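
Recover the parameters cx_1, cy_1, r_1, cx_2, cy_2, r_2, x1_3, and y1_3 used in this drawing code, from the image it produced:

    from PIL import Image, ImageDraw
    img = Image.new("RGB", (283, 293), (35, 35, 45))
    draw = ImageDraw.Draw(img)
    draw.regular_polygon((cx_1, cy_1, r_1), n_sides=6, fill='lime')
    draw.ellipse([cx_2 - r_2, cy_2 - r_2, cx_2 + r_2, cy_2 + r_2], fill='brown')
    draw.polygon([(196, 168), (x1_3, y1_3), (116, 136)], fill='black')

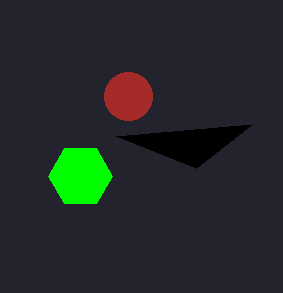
cx_1 = 80; cy_1 = 176; r_1 = 32; cx_2 = 128; cy_2 = 96; r_2 = 24; x1_3 = 252; y1_3 = 124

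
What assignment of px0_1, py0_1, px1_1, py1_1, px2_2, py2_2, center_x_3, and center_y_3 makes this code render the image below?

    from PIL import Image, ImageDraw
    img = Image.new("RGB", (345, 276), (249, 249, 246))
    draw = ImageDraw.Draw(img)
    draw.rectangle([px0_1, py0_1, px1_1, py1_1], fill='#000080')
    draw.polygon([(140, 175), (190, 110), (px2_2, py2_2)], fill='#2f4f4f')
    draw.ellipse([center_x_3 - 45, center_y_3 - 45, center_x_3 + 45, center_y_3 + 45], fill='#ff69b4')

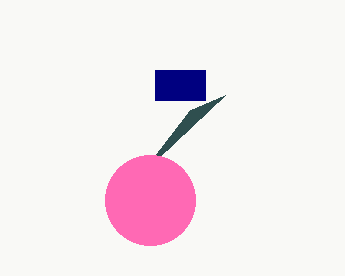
px0_1 = 155, py0_1 = 70, px1_1 = 205, py1_1 = 100, px2_2 = 225, py2_2 = 95, center_x_3 = 150, center_y_3 = 200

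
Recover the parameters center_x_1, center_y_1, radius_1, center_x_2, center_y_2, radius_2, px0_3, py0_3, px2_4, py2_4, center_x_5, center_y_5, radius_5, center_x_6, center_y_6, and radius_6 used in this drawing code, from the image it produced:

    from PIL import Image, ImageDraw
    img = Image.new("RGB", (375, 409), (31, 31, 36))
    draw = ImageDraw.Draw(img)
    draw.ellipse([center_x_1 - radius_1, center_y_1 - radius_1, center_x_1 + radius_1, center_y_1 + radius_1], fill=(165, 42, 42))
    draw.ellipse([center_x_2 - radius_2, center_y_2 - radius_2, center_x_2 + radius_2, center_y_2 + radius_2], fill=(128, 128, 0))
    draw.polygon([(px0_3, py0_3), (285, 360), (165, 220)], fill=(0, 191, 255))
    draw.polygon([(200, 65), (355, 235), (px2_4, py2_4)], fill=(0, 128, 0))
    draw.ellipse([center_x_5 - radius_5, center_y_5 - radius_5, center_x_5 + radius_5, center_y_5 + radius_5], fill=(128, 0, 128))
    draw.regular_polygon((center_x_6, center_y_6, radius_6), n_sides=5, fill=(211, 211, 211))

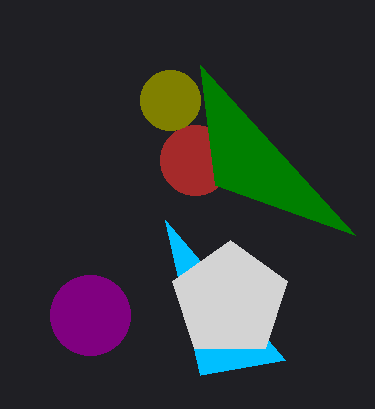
center_x_1 = 195, center_y_1 = 160, radius_1 = 35, center_x_2 = 170, center_y_2 = 100, radius_2 = 30, px0_3 = 200, py0_3 = 375, px2_4 = 215, py2_4 = 185, center_x_5 = 90, center_y_5 = 315, radius_5 = 40, center_x_6 = 230, center_y_6 = 300, radius_6 = 60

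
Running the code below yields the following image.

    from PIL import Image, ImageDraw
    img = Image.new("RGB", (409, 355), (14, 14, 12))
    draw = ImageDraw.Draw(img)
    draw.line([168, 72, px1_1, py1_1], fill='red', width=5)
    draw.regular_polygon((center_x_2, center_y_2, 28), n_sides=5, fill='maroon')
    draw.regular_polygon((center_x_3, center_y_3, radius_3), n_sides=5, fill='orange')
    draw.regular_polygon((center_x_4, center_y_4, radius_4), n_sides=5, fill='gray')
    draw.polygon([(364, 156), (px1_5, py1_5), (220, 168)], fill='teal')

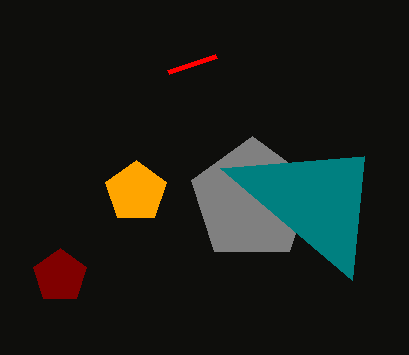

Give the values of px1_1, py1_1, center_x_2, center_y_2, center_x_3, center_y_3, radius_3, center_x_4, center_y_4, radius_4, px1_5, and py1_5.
px1_1 = 216
py1_1 = 56
center_x_2 = 60
center_y_2 = 276
center_x_3 = 136
center_y_3 = 192
radius_3 = 32
center_x_4 = 252
center_y_4 = 200
radius_4 = 64
px1_5 = 352
py1_5 = 280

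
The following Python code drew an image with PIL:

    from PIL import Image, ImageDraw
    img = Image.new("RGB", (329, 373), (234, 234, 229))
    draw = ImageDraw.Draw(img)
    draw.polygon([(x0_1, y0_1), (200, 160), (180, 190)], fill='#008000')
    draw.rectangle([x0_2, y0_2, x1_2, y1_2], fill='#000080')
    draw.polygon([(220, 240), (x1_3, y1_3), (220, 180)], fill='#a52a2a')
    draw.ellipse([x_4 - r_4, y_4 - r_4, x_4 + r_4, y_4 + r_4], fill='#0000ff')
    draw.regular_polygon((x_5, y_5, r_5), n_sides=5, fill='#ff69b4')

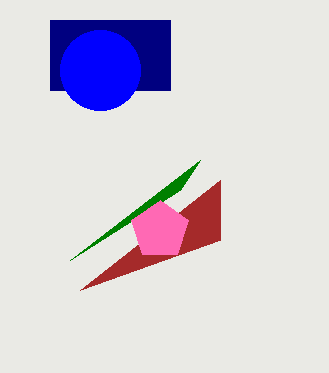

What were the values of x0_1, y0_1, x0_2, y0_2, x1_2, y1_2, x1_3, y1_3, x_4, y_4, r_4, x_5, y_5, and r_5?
x0_1 = 70, y0_1 = 260, x0_2 = 50, y0_2 = 20, x1_2 = 170, y1_2 = 90, x1_3 = 80, y1_3 = 290, x_4 = 100, y_4 = 70, r_4 = 40, x_5 = 160, y_5 = 230, r_5 = 30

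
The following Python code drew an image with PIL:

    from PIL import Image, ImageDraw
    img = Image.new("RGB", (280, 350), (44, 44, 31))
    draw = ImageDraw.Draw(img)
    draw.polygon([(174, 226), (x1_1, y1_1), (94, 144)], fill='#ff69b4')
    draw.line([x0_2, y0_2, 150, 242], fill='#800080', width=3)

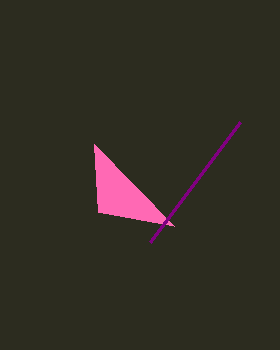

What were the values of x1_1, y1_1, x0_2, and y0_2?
x1_1 = 98
y1_1 = 212
x0_2 = 240
y0_2 = 122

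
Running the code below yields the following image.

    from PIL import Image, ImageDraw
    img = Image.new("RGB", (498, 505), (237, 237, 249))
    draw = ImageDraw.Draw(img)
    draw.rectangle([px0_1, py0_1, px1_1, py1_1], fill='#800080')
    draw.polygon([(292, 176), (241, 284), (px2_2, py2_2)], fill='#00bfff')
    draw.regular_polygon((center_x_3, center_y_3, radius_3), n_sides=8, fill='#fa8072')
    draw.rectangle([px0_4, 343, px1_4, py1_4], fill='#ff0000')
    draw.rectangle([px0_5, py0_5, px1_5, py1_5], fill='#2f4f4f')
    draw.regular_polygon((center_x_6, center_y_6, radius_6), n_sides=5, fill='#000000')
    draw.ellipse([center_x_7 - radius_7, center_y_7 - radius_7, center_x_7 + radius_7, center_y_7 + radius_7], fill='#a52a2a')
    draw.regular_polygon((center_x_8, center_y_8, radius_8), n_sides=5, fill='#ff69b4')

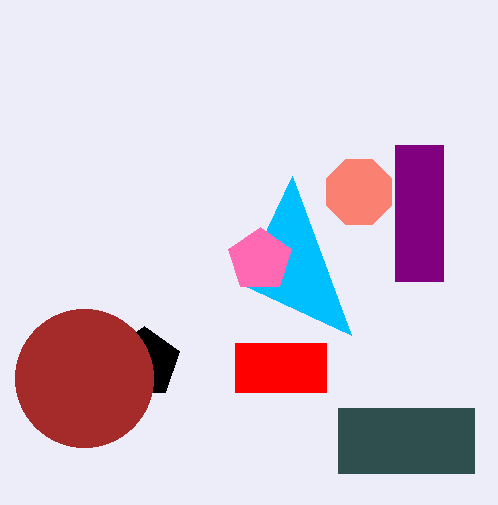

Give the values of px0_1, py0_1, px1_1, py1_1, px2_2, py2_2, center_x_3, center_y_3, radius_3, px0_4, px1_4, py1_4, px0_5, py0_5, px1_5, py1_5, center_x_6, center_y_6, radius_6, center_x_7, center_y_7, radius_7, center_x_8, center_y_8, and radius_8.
px0_1 = 395
py0_1 = 145
px1_1 = 443
py1_1 = 281
px2_2 = 351
py2_2 = 335
center_x_3 = 359
center_y_3 = 192
radius_3 = 35
px0_4 = 235
px1_4 = 326
py1_4 = 392
px0_5 = 338
py0_5 = 408
px1_5 = 474
py1_5 = 473
center_x_6 = 144
center_y_6 = 363
radius_6 = 37
center_x_7 = 84
center_y_7 = 378
radius_7 = 69
center_x_8 = 260
center_y_8 = 260
radius_8 = 33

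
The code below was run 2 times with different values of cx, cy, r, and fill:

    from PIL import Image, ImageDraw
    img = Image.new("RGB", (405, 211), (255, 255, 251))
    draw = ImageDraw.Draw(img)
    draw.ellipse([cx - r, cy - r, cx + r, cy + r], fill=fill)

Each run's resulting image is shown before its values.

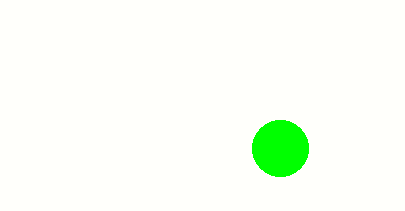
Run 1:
cx = 280; cy = 148; r = 28; fill = 'lime'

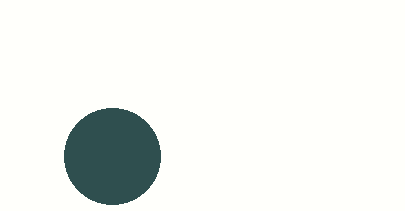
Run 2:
cx = 112, cy = 156, r = 48, fill = 'darkslategray'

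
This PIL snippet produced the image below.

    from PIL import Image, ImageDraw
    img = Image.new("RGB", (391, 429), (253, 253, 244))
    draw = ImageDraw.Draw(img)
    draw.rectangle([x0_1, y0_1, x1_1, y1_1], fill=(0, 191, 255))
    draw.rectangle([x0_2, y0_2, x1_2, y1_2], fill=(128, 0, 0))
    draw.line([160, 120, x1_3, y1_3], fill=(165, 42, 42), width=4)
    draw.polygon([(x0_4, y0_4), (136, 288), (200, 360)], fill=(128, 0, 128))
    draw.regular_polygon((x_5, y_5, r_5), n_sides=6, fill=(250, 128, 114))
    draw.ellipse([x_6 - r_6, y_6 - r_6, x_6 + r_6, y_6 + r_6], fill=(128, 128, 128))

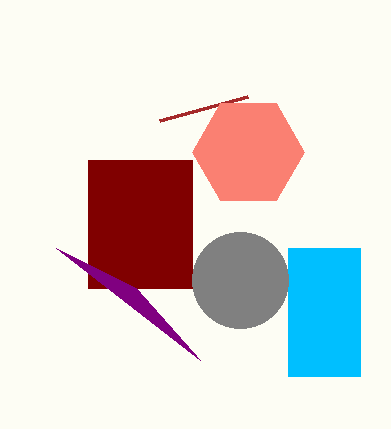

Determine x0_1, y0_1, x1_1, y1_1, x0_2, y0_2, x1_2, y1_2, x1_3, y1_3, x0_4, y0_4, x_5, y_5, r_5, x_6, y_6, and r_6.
x0_1 = 288; y0_1 = 248; x1_1 = 360; y1_1 = 376; x0_2 = 88; y0_2 = 160; x1_2 = 192; y1_2 = 288; x1_3 = 248; y1_3 = 96; x0_4 = 56; y0_4 = 248; x_5 = 248; y_5 = 152; r_5 = 56; x_6 = 240; y_6 = 280; r_6 = 48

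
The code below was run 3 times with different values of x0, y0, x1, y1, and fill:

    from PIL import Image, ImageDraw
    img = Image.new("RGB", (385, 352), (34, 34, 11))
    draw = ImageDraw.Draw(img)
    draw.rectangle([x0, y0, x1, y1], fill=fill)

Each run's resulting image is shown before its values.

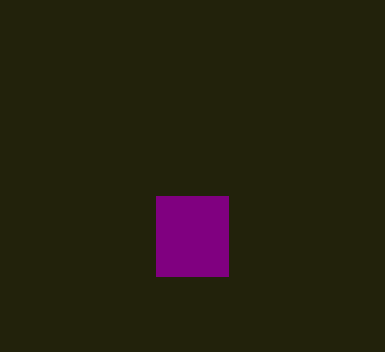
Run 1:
x0 = 156, y0 = 196, x1 = 228, y1 = 276, fill = 'purple'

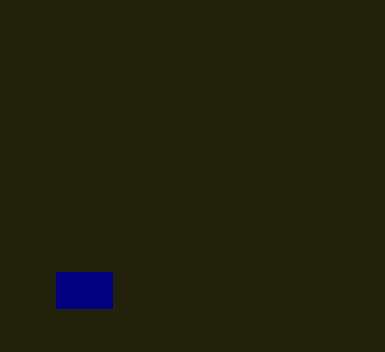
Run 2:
x0 = 56; y0 = 272; x1 = 112; y1 = 308; fill = 'navy'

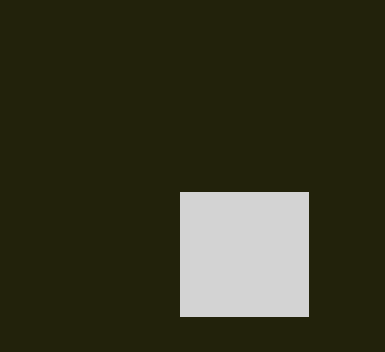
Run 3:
x0 = 180
y0 = 192
x1 = 308
y1 = 316
fill = 'lightgray'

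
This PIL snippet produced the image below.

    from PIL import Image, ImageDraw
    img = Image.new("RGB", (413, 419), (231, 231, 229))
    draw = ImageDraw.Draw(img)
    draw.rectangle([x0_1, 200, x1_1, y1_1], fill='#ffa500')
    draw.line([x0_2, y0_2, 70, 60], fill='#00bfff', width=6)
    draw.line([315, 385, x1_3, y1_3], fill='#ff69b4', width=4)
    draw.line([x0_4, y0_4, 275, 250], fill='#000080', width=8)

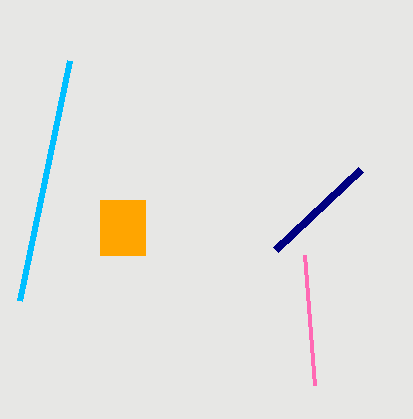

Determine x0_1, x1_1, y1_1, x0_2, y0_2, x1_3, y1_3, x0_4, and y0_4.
x0_1 = 100; x1_1 = 145; y1_1 = 255; x0_2 = 20; y0_2 = 300; x1_3 = 305; y1_3 = 255; x0_4 = 360; y0_4 = 170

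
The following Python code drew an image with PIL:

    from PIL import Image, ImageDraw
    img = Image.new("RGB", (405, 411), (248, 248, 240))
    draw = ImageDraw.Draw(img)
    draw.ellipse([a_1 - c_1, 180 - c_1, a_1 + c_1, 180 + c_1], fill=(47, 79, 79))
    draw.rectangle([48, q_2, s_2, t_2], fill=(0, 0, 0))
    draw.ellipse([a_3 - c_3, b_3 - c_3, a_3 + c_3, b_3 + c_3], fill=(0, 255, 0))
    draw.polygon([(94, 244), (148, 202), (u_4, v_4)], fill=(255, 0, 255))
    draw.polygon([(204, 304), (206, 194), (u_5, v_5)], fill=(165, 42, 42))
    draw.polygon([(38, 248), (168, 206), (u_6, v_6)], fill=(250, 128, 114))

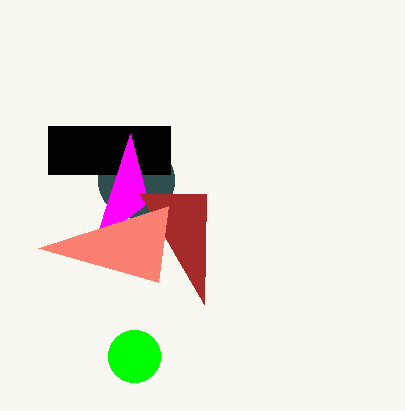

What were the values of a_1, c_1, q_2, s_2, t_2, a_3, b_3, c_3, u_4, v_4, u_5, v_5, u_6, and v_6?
a_1 = 136; c_1 = 38; q_2 = 126; s_2 = 170; t_2 = 174; a_3 = 134; b_3 = 356; c_3 = 26; u_4 = 130; v_4 = 134; u_5 = 140; v_5 = 194; u_6 = 158; v_6 = 282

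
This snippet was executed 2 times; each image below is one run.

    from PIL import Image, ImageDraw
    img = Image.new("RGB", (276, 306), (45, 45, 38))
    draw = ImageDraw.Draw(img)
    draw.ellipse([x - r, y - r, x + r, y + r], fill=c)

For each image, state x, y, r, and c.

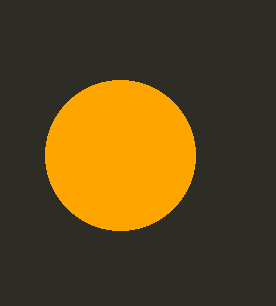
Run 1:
x = 120
y = 155
r = 75
c = 'orange'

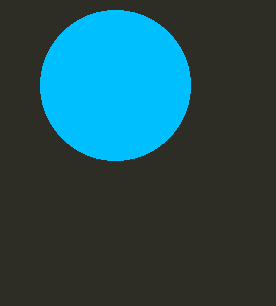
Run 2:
x = 115
y = 85
r = 75
c = 'deepskyblue'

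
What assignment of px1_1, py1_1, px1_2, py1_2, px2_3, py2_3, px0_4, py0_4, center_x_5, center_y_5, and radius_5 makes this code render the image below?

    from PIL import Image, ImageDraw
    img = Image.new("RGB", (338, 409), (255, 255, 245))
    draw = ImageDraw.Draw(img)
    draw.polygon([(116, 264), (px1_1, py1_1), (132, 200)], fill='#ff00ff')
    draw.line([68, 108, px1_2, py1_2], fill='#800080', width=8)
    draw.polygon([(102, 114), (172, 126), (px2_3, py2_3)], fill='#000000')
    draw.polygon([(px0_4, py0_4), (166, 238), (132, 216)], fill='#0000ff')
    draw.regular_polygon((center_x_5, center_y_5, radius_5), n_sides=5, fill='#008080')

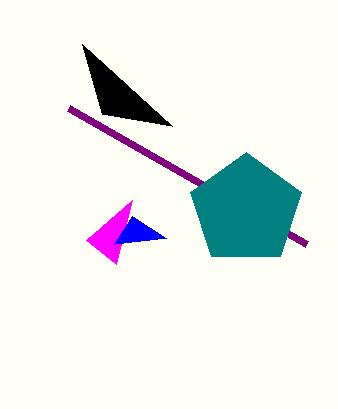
px1_1 = 86, py1_1 = 240, px1_2 = 306, py1_2 = 244, px2_3 = 82, py2_3 = 44, px0_4 = 114, py0_4 = 244, center_x_5 = 246, center_y_5 = 210, radius_5 = 58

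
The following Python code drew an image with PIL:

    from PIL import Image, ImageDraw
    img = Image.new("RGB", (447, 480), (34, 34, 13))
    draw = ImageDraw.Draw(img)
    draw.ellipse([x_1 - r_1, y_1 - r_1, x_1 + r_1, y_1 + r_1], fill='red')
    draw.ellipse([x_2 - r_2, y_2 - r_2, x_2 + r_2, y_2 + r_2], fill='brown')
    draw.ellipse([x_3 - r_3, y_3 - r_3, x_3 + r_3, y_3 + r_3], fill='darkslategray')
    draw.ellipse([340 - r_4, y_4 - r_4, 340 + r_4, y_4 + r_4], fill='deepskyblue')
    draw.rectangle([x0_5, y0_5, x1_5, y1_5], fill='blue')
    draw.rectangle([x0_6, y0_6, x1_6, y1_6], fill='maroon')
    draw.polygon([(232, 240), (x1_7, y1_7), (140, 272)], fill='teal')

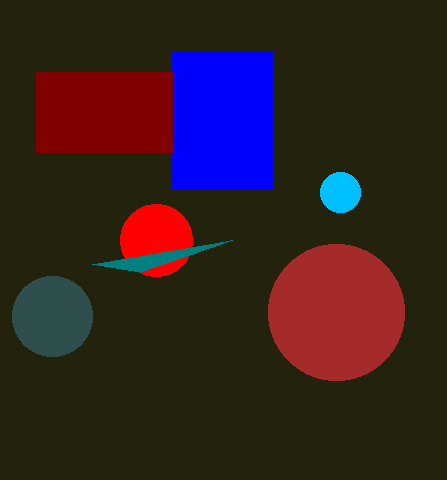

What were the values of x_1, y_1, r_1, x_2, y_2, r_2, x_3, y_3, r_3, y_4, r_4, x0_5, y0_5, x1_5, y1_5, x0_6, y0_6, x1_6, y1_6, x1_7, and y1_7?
x_1 = 156, y_1 = 240, r_1 = 36, x_2 = 336, y_2 = 312, r_2 = 68, x_3 = 52, y_3 = 316, r_3 = 40, y_4 = 192, r_4 = 20, x0_5 = 172, y0_5 = 52, x1_5 = 272, y1_5 = 188, x0_6 = 36, y0_6 = 72, x1_6 = 172, y1_6 = 152, x1_7 = 92, y1_7 = 264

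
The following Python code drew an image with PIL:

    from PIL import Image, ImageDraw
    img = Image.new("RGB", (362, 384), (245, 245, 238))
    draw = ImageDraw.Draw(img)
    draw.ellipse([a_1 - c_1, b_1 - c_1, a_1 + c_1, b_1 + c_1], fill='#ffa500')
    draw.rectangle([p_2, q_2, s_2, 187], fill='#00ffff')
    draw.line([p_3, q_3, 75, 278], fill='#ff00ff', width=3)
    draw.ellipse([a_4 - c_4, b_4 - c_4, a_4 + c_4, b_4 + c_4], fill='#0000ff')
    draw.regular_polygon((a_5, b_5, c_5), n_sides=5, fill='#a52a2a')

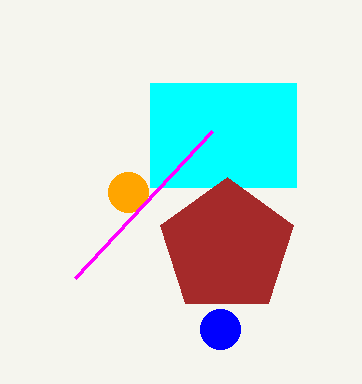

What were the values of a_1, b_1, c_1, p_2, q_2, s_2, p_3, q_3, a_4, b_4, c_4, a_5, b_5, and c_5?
a_1 = 128, b_1 = 192, c_1 = 20, p_2 = 150, q_2 = 83, s_2 = 296, p_3 = 212, q_3 = 131, a_4 = 220, b_4 = 329, c_4 = 20, a_5 = 227, b_5 = 247, c_5 = 70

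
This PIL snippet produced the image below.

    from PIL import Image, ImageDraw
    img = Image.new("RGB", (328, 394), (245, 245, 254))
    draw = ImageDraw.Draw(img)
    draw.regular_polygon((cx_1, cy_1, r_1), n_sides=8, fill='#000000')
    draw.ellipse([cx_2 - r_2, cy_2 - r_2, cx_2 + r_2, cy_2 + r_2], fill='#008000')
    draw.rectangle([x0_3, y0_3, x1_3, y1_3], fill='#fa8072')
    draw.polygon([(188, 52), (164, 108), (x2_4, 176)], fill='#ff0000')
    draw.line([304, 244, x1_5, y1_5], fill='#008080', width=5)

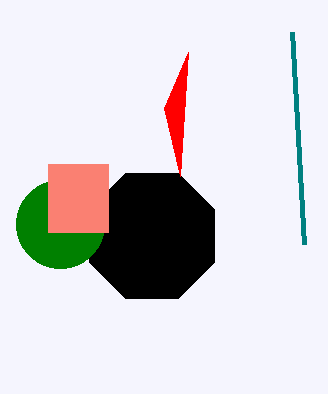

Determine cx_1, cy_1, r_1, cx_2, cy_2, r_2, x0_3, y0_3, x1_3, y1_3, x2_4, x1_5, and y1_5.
cx_1 = 152; cy_1 = 236; r_1 = 68; cx_2 = 60; cy_2 = 224; r_2 = 44; x0_3 = 48; y0_3 = 164; x1_3 = 108; y1_3 = 232; x2_4 = 180; x1_5 = 292; y1_5 = 32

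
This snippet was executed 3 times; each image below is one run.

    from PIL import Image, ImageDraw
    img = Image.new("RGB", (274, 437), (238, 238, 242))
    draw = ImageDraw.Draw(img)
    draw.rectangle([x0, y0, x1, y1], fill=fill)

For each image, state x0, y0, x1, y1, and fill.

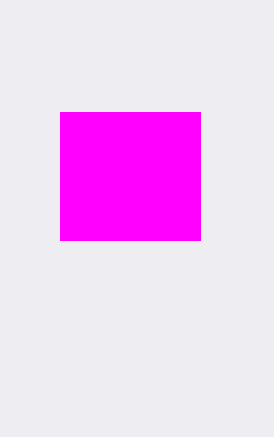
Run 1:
x0 = 60
y0 = 112
x1 = 200
y1 = 240
fill = 'magenta'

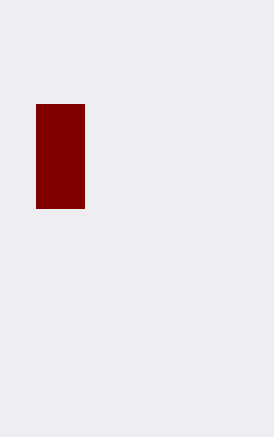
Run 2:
x0 = 36
y0 = 104
x1 = 84
y1 = 208
fill = 'maroon'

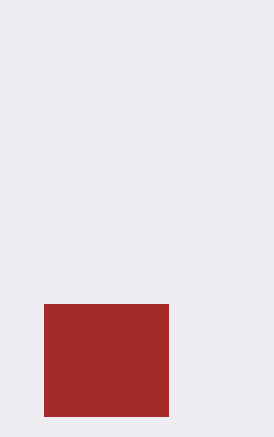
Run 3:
x0 = 44; y0 = 304; x1 = 168; y1 = 416; fill = 'brown'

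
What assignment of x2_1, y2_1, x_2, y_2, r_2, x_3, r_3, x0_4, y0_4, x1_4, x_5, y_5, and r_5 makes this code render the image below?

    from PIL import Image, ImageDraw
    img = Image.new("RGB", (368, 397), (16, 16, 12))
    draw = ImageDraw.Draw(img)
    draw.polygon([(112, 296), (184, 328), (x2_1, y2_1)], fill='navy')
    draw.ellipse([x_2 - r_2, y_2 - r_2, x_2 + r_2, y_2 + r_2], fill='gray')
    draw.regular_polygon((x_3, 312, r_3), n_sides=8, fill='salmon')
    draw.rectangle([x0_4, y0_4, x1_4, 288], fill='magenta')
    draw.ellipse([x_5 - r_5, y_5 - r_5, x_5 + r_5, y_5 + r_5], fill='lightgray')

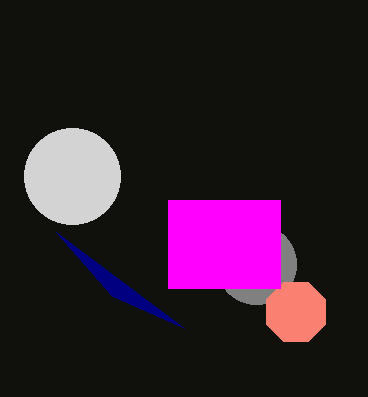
x2_1 = 56, y2_1 = 232, x_2 = 256, y_2 = 264, r_2 = 40, x_3 = 296, r_3 = 32, x0_4 = 168, y0_4 = 200, x1_4 = 280, x_5 = 72, y_5 = 176, r_5 = 48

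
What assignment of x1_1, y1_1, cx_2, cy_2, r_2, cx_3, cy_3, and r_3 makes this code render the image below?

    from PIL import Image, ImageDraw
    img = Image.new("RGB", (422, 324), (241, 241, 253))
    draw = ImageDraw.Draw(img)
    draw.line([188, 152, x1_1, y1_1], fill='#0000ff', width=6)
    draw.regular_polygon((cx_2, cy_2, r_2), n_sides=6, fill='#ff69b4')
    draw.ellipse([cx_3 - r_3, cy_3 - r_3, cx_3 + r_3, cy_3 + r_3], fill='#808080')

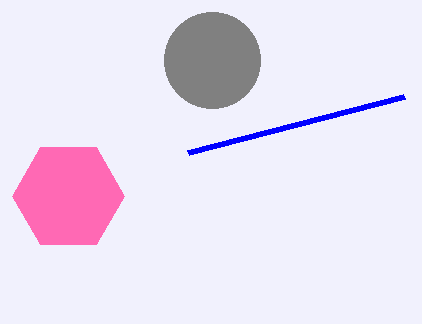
x1_1 = 404; y1_1 = 96; cx_2 = 68; cy_2 = 196; r_2 = 56; cx_3 = 212; cy_3 = 60; r_3 = 48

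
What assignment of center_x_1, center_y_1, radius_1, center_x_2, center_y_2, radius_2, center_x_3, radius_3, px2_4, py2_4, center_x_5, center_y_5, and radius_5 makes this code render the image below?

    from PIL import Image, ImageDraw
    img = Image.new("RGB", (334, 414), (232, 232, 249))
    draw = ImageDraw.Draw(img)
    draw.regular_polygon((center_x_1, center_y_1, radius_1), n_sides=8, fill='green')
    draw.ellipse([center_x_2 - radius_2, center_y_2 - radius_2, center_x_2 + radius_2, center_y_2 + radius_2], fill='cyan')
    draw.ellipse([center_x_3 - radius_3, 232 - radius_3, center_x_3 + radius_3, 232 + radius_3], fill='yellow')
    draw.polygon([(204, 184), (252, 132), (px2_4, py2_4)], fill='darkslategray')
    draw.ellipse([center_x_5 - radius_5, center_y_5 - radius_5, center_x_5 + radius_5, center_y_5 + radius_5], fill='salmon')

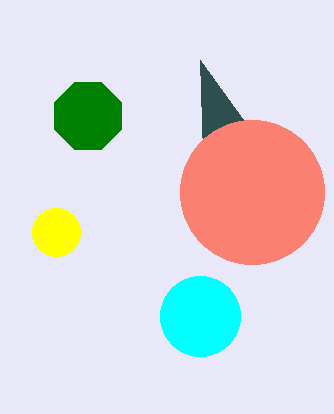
center_x_1 = 88
center_y_1 = 116
radius_1 = 36
center_x_2 = 200
center_y_2 = 316
radius_2 = 40
center_x_3 = 56
radius_3 = 24
px2_4 = 200
py2_4 = 60
center_x_5 = 252
center_y_5 = 192
radius_5 = 72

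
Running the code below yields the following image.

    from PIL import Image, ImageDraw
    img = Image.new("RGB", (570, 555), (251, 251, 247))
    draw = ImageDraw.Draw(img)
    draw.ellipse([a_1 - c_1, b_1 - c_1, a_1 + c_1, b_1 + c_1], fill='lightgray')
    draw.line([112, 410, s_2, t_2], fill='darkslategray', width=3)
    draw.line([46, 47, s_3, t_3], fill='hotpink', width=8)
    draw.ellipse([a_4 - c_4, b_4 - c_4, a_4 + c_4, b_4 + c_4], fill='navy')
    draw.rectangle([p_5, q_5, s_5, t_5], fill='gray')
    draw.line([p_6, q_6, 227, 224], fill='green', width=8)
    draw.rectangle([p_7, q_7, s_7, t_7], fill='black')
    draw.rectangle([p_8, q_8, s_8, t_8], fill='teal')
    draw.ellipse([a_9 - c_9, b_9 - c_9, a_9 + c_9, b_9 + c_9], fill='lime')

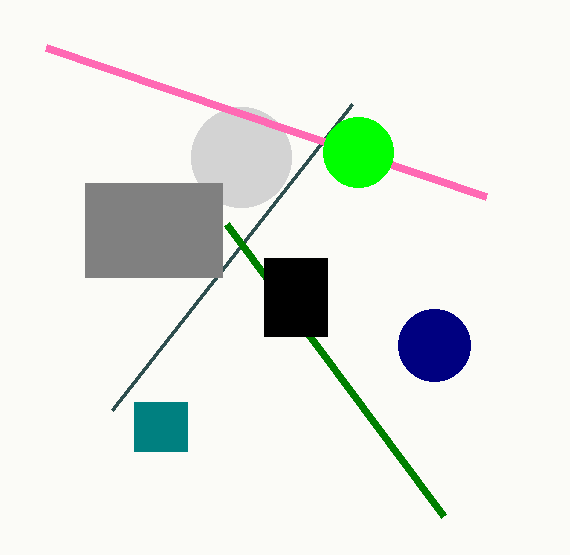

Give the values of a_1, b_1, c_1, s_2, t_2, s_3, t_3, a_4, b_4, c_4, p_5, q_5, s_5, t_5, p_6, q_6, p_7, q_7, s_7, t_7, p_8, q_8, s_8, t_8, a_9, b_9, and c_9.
a_1 = 241, b_1 = 157, c_1 = 50, s_2 = 352, t_2 = 104, s_3 = 486, t_3 = 196, a_4 = 434, b_4 = 345, c_4 = 36, p_5 = 85, q_5 = 183, s_5 = 222, t_5 = 277, p_6 = 444, q_6 = 516, p_7 = 264, q_7 = 258, s_7 = 327, t_7 = 336, p_8 = 134, q_8 = 402, s_8 = 187, t_8 = 451, a_9 = 358, b_9 = 152, c_9 = 35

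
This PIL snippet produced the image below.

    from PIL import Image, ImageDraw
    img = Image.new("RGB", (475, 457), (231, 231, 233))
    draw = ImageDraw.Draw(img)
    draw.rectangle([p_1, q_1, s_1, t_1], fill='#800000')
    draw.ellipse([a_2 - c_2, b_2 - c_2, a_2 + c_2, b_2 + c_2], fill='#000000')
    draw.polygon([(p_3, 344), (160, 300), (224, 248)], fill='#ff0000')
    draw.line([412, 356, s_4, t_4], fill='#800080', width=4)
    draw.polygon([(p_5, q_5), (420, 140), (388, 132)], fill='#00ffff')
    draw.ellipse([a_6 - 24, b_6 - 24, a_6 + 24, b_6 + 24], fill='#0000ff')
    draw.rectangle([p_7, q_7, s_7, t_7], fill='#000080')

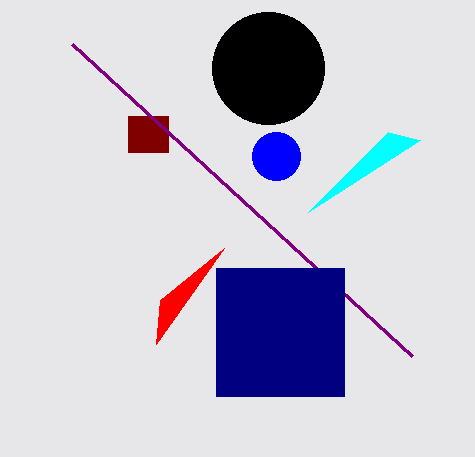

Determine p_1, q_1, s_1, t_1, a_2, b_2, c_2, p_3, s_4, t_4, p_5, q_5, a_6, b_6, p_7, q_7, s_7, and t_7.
p_1 = 128, q_1 = 116, s_1 = 168, t_1 = 152, a_2 = 268, b_2 = 68, c_2 = 56, p_3 = 156, s_4 = 72, t_4 = 44, p_5 = 308, q_5 = 212, a_6 = 276, b_6 = 156, p_7 = 216, q_7 = 268, s_7 = 344, t_7 = 396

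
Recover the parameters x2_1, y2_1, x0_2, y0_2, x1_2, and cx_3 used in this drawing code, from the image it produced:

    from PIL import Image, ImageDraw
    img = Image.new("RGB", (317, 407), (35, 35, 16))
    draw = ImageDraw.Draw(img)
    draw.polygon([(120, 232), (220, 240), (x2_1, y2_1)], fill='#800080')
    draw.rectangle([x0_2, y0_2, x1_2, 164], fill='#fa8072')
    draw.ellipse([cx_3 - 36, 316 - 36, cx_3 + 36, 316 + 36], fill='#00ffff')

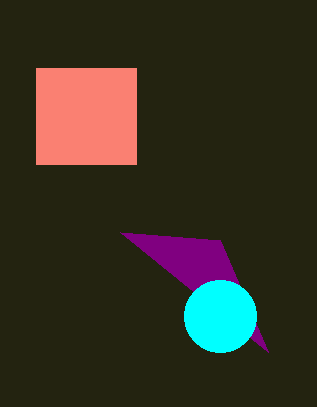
x2_1 = 268
y2_1 = 352
x0_2 = 36
y0_2 = 68
x1_2 = 136
cx_3 = 220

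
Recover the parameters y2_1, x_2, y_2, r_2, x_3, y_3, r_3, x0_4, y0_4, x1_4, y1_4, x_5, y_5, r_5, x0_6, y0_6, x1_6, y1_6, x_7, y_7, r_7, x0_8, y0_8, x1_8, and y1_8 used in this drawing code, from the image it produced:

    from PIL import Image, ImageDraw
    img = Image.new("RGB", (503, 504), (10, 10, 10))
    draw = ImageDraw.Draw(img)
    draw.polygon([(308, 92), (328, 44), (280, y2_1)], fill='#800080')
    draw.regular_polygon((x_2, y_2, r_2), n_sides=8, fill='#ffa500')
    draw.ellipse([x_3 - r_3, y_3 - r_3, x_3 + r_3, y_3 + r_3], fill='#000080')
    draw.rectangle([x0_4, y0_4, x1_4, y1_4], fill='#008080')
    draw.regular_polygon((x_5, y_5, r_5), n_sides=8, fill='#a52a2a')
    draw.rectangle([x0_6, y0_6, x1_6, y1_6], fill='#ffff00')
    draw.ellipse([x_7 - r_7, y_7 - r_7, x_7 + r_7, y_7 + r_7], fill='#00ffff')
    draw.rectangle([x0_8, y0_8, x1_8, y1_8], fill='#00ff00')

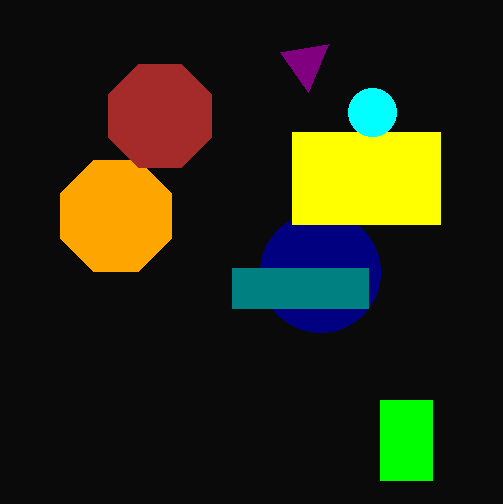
y2_1 = 52, x_2 = 116, y_2 = 216, r_2 = 60, x_3 = 320, y_3 = 272, r_3 = 60, x0_4 = 232, y0_4 = 268, x1_4 = 368, y1_4 = 308, x_5 = 160, y_5 = 116, r_5 = 56, x0_6 = 292, y0_6 = 132, x1_6 = 440, y1_6 = 224, x_7 = 372, y_7 = 112, r_7 = 24, x0_8 = 380, y0_8 = 400, x1_8 = 432, y1_8 = 480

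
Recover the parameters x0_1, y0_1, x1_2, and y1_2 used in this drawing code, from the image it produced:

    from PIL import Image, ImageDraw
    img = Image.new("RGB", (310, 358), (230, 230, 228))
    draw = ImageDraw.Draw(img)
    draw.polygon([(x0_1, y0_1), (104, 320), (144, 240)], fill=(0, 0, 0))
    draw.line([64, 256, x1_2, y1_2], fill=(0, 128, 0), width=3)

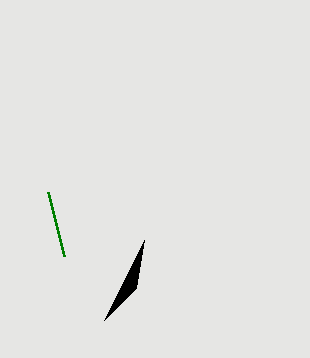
x0_1 = 136; y0_1 = 288; x1_2 = 48; y1_2 = 192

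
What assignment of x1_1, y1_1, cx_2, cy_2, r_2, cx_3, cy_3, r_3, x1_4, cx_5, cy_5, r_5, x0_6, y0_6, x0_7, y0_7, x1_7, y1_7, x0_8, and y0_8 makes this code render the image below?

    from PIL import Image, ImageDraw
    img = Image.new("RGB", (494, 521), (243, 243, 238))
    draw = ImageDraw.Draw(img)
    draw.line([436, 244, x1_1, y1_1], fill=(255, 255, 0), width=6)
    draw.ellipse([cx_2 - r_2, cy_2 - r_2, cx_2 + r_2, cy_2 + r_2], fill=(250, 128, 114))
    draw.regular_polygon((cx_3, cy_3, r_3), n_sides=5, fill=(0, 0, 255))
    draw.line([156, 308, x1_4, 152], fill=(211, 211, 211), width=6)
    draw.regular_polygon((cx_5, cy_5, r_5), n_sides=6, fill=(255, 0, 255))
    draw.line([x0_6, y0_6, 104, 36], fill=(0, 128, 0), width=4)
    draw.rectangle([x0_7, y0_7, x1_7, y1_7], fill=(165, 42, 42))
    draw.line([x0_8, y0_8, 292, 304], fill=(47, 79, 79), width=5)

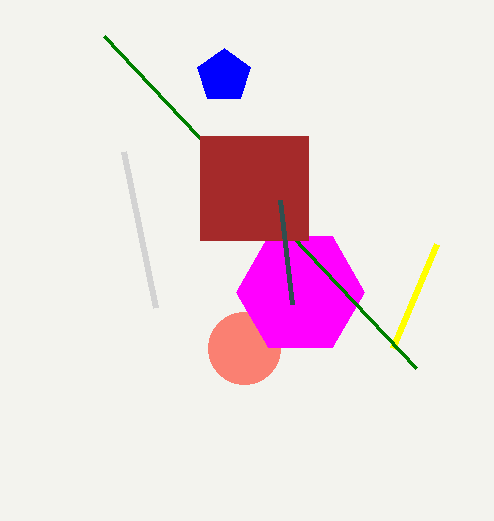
x1_1 = 392
y1_1 = 348
cx_2 = 244
cy_2 = 348
r_2 = 36
cx_3 = 224
cy_3 = 76
r_3 = 28
x1_4 = 124
cx_5 = 300
cy_5 = 292
r_5 = 64
x0_6 = 416
y0_6 = 368
x0_7 = 200
y0_7 = 136
x1_7 = 308
y1_7 = 240
x0_8 = 280
y0_8 = 200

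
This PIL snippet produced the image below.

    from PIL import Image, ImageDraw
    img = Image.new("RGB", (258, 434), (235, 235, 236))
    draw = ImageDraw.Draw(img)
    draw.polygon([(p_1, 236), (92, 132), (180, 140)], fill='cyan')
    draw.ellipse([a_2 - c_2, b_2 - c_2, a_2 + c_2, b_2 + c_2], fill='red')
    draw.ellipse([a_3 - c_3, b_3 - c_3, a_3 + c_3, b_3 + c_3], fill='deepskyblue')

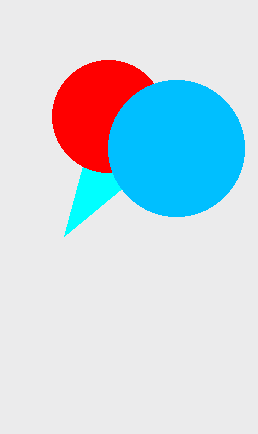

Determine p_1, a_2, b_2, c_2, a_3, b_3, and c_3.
p_1 = 64; a_2 = 108; b_2 = 116; c_2 = 56; a_3 = 176; b_3 = 148; c_3 = 68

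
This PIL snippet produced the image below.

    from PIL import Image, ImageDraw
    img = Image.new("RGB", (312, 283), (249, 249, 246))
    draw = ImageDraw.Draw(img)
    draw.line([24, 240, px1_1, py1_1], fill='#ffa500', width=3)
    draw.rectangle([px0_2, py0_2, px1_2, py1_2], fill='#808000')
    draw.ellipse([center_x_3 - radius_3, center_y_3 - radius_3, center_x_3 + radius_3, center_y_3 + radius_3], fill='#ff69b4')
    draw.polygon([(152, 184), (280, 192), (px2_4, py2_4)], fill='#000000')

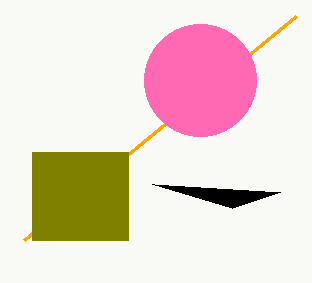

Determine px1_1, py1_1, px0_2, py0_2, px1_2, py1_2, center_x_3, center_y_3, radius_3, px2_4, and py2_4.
px1_1 = 296, py1_1 = 16, px0_2 = 32, py0_2 = 152, px1_2 = 128, py1_2 = 240, center_x_3 = 200, center_y_3 = 80, radius_3 = 56, px2_4 = 232, py2_4 = 208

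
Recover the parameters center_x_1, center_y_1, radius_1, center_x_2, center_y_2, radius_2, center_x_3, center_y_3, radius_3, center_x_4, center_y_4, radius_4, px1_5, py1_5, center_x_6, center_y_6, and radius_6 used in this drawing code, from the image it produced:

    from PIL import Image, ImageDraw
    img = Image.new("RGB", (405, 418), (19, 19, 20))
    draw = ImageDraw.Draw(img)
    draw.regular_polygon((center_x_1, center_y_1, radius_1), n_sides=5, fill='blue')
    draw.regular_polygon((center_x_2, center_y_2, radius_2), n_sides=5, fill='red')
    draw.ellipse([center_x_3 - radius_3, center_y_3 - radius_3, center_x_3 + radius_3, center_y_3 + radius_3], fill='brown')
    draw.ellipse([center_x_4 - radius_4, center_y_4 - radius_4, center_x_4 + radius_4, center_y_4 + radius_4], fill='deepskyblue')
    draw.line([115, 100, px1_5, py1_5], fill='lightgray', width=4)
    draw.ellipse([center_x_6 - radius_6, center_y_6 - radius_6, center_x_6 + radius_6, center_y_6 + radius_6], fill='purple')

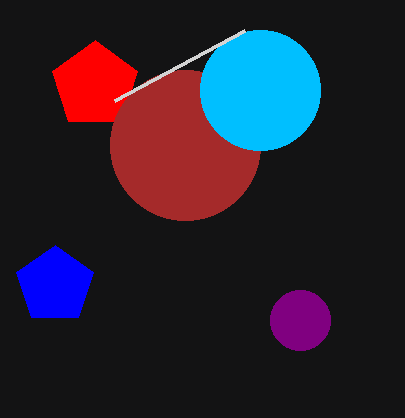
center_x_1 = 55, center_y_1 = 285, radius_1 = 40, center_x_2 = 95, center_y_2 = 85, radius_2 = 45, center_x_3 = 185, center_y_3 = 145, radius_3 = 75, center_x_4 = 260, center_y_4 = 90, radius_4 = 60, px1_5 = 245, py1_5 = 30, center_x_6 = 300, center_y_6 = 320, radius_6 = 30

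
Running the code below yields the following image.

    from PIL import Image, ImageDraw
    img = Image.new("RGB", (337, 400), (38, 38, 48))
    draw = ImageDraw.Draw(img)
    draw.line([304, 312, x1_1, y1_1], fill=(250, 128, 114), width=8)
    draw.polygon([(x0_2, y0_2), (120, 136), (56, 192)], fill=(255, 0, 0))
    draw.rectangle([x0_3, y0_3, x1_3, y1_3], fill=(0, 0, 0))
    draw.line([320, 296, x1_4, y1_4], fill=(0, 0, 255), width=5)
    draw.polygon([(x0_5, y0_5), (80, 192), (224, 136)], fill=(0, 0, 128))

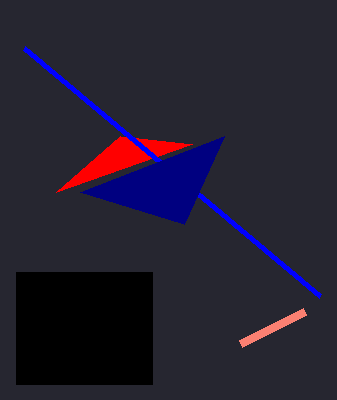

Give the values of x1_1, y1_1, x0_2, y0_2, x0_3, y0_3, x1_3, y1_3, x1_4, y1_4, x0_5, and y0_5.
x1_1 = 240; y1_1 = 344; x0_2 = 192; y0_2 = 144; x0_3 = 16; y0_3 = 272; x1_3 = 152; y1_3 = 384; x1_4 = 24; y1_4 = 48; x0_5 = 184; y0_5 = 224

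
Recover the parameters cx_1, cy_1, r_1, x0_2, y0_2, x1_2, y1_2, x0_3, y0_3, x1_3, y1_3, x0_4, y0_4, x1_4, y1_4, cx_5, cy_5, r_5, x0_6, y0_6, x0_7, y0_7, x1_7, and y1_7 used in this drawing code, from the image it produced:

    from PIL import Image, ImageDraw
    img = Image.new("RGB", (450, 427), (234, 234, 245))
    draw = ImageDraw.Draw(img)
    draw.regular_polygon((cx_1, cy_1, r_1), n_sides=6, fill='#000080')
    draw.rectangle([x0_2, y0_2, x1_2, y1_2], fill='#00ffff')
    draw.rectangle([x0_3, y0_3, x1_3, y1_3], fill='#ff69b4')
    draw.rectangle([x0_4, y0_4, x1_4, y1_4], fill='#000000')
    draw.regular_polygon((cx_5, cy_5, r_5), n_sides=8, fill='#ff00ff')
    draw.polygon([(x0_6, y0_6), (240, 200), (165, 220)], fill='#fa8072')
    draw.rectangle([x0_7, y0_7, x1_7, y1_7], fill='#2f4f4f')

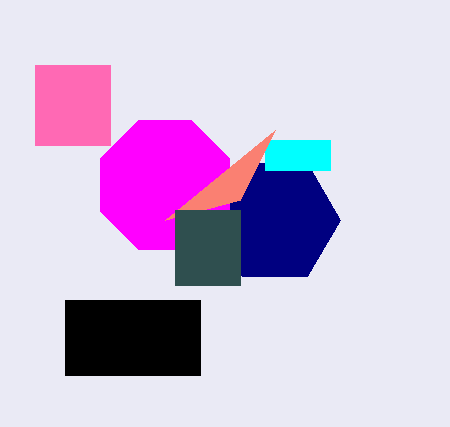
cx_1 = 275; cy_1 = 220; r_1 = 65; x0_2 = 265; y0_2 = 140; x1_2 = 330; y1_2 = 170; x0_3 = 35; y0_3 = 65; x1_3 = 110; y1_3 = 145; x0_4 = 65; y0_4 = 300; x1_4 = 200; y1_4 = 375; cx_5 = 165; cy_5 = 185; r_5 = 70; x0_6 = 275; y0_6 = 130; x0_7 = 175; y0_7 = 210; x1_7 = 240; y1_7 = 285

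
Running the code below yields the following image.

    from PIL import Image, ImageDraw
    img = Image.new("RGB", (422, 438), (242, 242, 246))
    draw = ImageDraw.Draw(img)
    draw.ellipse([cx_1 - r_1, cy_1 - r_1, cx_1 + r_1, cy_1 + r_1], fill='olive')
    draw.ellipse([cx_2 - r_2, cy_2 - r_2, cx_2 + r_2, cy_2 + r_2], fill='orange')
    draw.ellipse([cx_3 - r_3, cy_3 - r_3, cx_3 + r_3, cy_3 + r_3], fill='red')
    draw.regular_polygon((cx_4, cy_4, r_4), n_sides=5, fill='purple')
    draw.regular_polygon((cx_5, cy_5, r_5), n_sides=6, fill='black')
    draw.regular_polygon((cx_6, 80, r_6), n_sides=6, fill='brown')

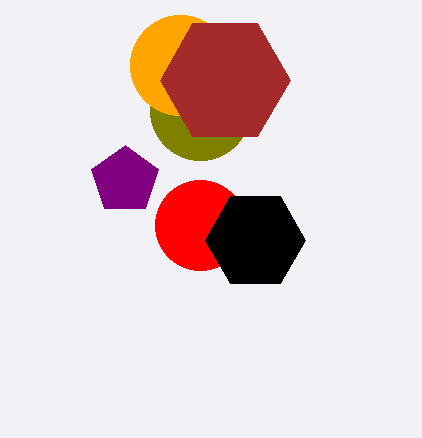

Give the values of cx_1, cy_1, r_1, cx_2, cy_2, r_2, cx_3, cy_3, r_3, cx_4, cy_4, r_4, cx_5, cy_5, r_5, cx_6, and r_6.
cx_1 = 200; cy_1 = 110; r_1 = 50; cx_2 = 180; cy_2 = 65; r_2 = 50; cx_3 = 200; cy_3 = 225; r_3 = 45; cx_4 = 125; cy_4 = 180; r_4 = 35; cx_5 = 255; cy_5 = 240; r_5 = 50; cx_6 = 225; r_6 = 65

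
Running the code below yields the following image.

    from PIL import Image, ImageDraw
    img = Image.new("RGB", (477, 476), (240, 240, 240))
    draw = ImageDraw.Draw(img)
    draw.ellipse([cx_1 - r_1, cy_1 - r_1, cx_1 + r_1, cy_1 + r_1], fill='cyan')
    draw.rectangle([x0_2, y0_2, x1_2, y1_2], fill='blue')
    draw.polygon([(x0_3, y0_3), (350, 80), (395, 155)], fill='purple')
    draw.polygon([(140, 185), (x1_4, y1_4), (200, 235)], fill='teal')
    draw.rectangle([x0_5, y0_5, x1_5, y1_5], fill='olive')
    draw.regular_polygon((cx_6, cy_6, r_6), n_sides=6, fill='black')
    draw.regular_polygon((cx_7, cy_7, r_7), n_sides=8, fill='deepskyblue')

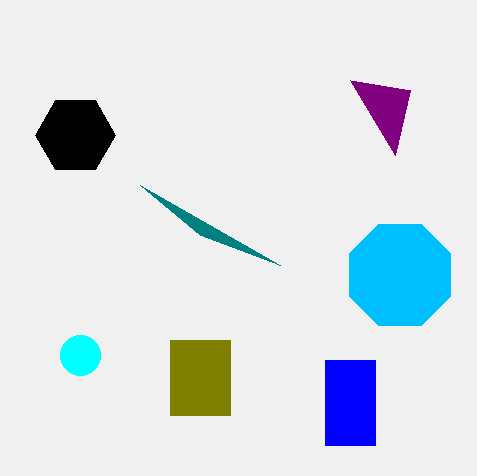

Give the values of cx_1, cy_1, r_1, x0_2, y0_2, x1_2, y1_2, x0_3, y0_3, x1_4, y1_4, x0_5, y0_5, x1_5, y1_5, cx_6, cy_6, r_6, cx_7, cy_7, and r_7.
cx_1 = 80; cy_1 = 355; r_1 = 20; x0_2 = 325; y0_2 = 360; x1_2 = 375; y1_2 = 445; x0_3 = 410; y0_3 = 90; x1_4 = 280; y1_4 = 265; x0_5 = 170; y0_5 = 340; x1_5 = 230; y1_5 = 415; cx_6 = 75; cy_6 = 135; r_6 = 40; cx_7 = 400; cy_7 = 275; r_7 = 55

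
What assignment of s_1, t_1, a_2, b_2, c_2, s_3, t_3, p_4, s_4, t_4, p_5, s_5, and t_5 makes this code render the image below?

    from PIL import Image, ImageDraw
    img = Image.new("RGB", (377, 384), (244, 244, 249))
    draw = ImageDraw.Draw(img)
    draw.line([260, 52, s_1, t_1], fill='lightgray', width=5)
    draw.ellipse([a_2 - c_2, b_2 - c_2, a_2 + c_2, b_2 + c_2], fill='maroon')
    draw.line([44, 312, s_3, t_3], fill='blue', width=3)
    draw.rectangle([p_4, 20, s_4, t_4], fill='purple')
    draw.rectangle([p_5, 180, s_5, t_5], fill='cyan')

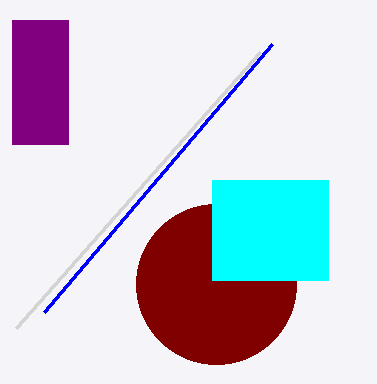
s_1 = 16, t_1 = 328, a_2 = 216, b_2 = 284, c_2 = 80, s_3 = 272, t_3 = 44, p_4 = 12, s_4 = 68, t_4 = 144, p_5 = 212, s_5 = 328, t_5 = 280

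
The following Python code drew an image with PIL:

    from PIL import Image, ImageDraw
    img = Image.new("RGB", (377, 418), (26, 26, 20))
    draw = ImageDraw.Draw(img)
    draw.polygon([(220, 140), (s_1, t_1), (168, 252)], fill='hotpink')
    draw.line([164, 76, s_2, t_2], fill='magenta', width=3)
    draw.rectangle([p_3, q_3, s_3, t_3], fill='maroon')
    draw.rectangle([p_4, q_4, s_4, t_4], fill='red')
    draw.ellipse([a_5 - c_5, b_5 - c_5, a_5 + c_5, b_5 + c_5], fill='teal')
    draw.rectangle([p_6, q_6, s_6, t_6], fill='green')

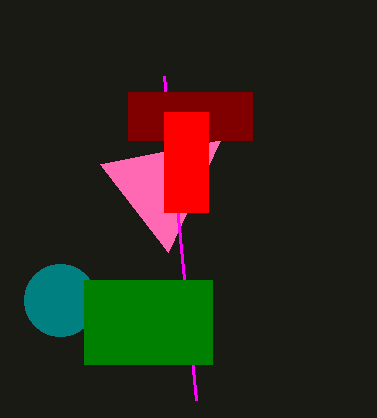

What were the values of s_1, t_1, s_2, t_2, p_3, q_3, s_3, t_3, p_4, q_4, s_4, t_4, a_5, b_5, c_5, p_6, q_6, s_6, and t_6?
s_1 = 100; t_1 = 164; s_2 = 196; t_2 = 400; p_3 = 128; q_3 = 92; s_3 = 252; t_3 = 140; p_4 = 164; q_4 = 112; s_4 = 208; t_4 = 212; a_5 = 60; b_5 = 300; c_5 = 36; p_6 = 84; q_6 = 280; s_6 = 212; t_6 = 364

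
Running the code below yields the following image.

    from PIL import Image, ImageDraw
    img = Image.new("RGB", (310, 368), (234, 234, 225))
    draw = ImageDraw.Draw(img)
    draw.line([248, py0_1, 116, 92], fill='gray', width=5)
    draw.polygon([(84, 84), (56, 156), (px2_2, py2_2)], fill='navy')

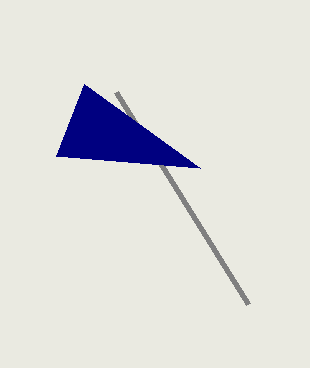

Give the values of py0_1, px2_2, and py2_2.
py0_1 = 304, px2_2 = 200, py2_2 = 168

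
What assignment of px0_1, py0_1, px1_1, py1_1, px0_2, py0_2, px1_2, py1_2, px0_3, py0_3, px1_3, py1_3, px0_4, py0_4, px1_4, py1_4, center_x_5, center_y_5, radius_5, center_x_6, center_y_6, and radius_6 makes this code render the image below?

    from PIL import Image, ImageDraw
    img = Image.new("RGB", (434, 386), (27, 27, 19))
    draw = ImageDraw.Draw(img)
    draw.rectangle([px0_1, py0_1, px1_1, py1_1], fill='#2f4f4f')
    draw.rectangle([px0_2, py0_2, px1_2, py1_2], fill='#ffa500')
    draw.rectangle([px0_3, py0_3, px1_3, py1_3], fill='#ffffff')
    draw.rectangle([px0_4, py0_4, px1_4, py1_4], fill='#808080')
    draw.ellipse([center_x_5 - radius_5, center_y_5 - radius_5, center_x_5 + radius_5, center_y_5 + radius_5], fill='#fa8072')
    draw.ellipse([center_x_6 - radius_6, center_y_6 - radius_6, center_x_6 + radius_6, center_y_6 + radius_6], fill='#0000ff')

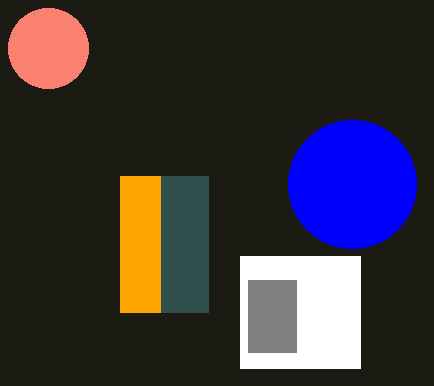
px0_1 = 120; py0_1 = 176; px1_1 = 208; py1_1 = 312; px0_2 = 120; py0_2 = 176; px1_2 = 160; py1_2 = 312; px0_3 = 240; py0_3 = 256; px1_3 = 360; py1_3 = 368; px0_4 = 248; py0_4 = 280; px1_4 = 296; py1_4 = 352; center_x_5 = 48; center_y_5 = 48; radius_5 = 40; center_x_6 = 352; center_y_6 = 184; radius_6 = 64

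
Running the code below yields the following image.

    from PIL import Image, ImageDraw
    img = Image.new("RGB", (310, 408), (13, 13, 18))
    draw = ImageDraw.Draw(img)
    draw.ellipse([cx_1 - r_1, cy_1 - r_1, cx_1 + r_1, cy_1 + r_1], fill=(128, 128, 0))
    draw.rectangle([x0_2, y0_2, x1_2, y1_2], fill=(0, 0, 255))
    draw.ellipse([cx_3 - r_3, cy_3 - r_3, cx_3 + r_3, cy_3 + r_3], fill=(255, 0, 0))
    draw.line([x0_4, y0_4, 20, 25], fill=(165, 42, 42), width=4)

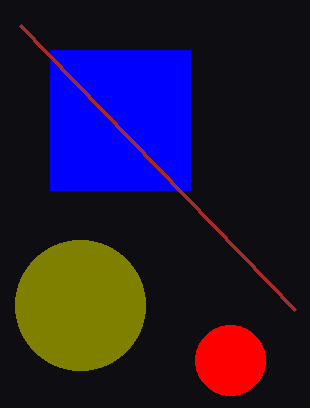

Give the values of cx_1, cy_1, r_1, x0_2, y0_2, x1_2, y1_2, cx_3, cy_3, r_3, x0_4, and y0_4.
cx_1 = 80; cy_1 = 305; r_1 = 65; x0_2 = 50; y0_2 = 50; x1_2 = 190; y1_2 = 190; cx_3 = 230; cy_3 = 360; r_3 = 35; x0_4 = 295; y0_4 = 310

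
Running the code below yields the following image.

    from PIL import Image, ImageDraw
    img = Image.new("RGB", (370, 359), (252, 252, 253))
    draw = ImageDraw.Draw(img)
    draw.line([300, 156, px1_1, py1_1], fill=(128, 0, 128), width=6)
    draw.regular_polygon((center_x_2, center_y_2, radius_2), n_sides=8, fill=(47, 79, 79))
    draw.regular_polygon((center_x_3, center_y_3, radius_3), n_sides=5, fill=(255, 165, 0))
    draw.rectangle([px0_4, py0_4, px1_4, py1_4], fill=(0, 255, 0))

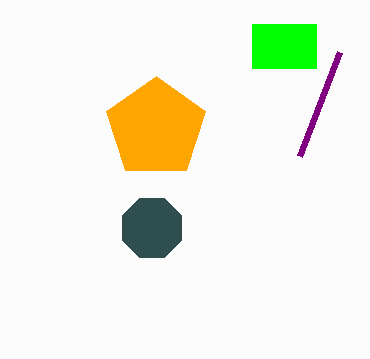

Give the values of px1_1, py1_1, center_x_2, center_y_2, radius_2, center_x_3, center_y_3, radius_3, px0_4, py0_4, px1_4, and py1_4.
px1_1 = 340; py1_1 = 52; center_x_2 = 152; center_y_2 = 228; radius_2 = 32; center_x_3 = 156; center_y_3 = 128; radius_3 = 52; px0_4 = 252; py0_4 = 24; px1_4 = 316; py1_4 = 68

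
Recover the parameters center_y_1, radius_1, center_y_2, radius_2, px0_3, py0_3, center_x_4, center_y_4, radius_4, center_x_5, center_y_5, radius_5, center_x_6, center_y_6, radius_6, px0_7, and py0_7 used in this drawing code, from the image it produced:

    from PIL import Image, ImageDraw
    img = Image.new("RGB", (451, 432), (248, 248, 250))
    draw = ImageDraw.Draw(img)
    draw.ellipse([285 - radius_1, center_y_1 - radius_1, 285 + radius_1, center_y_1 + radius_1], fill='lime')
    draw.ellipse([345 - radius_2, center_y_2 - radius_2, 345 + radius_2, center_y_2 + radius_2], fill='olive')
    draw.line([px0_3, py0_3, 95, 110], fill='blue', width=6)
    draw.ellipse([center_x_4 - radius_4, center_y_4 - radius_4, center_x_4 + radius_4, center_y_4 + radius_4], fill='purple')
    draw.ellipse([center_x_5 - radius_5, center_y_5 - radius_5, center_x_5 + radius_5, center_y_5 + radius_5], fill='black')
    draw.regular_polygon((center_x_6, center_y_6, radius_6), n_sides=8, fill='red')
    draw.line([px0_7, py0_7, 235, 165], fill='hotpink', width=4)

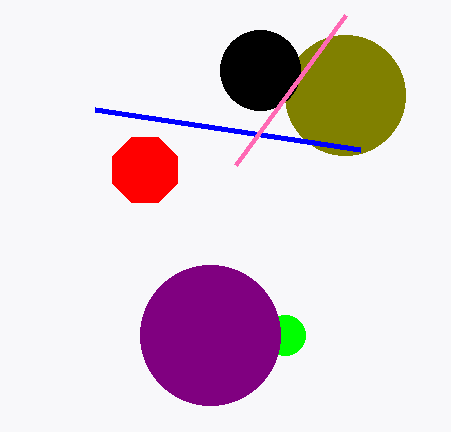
center_y_1 = 335
radius_1 = 20
center_y_2 = 95
radius_2 = 60
px0_3 = 360
py0_3 = 150
center_x_4 = 210
center_y_4 = 335
radius_4 = 70
center_x_5 = 260
center_y_5 = 70
radius_5 = 40
center_x_6 = 145
center_y_6 = 170
radius_6 = 35
px0_7 = 345
py0_7 = 15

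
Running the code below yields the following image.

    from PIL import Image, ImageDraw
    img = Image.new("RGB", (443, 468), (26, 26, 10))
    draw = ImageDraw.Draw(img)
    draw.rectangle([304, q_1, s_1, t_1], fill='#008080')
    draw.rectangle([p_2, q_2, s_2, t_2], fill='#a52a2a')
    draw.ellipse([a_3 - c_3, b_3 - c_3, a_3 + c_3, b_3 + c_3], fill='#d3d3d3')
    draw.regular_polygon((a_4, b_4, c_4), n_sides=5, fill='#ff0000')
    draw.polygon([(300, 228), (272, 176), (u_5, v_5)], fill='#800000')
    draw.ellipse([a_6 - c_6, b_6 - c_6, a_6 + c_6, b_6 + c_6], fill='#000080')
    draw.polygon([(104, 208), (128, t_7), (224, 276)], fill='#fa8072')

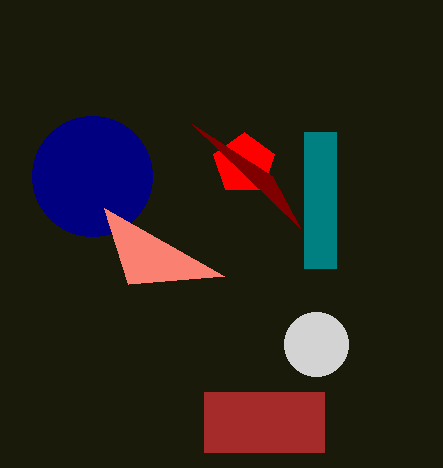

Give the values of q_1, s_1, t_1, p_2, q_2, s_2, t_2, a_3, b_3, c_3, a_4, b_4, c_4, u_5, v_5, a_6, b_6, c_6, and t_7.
q_1 = 132
s_1 = 336
t_1 = 268
p_2 = 204
q_2 = 392
s_2 = 324
t_2 = 452
a_3 = 316
b_3 = 344
c_3 = 32
a_4 = 244
b_4 = 164
c_4 = 32
u_5 = 192
v_5 = 124
a_6 = 92
b_6 = 176
c_6 = 60
t_7 = 284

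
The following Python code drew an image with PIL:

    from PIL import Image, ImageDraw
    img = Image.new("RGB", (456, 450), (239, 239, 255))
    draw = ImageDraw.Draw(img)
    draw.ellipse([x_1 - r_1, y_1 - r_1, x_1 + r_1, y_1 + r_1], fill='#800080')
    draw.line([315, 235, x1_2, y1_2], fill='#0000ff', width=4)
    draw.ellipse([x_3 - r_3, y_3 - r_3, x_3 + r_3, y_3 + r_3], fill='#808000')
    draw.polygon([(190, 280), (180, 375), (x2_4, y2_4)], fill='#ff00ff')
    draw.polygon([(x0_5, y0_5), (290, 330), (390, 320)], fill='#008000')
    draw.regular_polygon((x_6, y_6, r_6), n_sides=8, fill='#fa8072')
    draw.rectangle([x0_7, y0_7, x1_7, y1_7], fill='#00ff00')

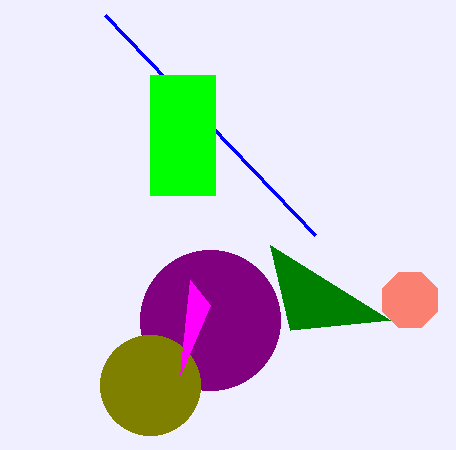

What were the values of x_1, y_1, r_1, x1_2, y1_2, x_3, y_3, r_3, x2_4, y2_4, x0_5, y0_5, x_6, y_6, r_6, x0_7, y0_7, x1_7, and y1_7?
x_1 = 210; y_1 = 320; r_1 = 70; x1_2 = 105; y1_2 = 15; x_3 = 150; y_3 = 385; r_3 = 50; x2_4 = 210; y2_4 = 305; x0_5 = 270; y0_5 = 245; x_6 = 410; y_6 = 300; r_6 = 30; x0_7 = 150; y0_7 = 75; x1_7 = 215; y1_7 = 195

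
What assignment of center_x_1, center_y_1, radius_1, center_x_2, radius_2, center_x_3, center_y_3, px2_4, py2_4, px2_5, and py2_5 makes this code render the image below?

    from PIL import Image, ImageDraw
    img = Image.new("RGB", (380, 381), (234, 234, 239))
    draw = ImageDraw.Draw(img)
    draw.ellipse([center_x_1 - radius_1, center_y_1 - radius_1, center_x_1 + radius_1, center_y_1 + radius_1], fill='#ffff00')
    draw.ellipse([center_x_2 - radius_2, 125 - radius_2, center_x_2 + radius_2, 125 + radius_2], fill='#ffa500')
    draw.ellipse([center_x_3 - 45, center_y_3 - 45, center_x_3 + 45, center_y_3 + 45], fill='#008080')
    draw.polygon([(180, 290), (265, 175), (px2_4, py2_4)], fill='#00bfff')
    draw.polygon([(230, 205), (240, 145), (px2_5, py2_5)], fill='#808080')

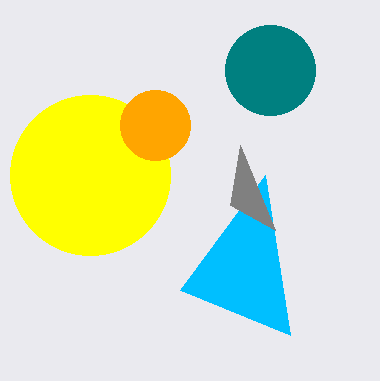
center_x_1 = 90
center_y_1 = 175
radius_1 = 80
center_x_2 = 155
radius_2 = 35
center_x_3 = 270
center_y_3 = 70
px2_4 = 290
py2_4 = 335
px2_5 = 275
py2_5 = 230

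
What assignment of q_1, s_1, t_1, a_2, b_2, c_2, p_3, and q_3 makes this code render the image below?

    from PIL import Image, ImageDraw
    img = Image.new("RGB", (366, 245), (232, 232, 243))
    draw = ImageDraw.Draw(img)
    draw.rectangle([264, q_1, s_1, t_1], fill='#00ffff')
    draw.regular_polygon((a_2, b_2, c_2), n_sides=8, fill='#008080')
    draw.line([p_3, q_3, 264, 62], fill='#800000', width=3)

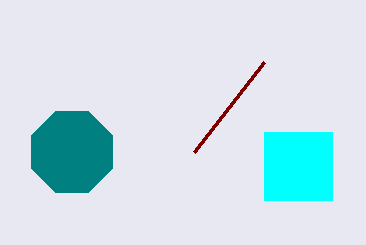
q_1 = 132
s_1 = 332
t_1 = 200
a_2 = 72
b_2 = 152
c_2 = 44
p_3 = 194
q_3 = 152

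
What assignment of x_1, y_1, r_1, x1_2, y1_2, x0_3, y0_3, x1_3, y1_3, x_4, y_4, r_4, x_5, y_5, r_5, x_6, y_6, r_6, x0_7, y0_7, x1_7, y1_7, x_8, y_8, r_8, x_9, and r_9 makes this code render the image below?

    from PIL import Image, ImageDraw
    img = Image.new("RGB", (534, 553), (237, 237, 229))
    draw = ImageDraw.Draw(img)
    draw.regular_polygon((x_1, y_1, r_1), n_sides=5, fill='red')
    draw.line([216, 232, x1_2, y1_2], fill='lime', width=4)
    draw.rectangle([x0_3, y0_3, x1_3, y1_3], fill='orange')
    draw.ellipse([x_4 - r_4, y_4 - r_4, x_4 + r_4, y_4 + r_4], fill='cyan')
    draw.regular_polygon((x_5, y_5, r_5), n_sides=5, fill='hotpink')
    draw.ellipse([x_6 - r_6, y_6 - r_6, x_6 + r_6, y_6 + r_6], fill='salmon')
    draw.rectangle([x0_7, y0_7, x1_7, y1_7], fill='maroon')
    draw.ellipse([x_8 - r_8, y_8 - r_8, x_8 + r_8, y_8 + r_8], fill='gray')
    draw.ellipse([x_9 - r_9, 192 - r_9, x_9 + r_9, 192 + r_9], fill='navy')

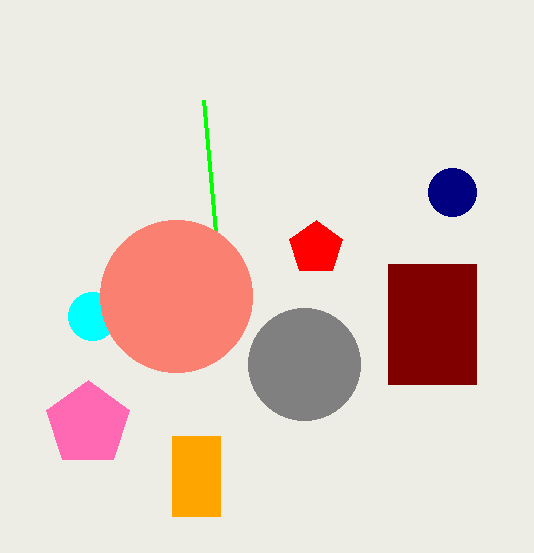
x_1 = 316
y_1 = 248
r_1 = 28
x1_2 = 204
y1_2 = 100
x0_3 = 172
y0_3 = 436
x1_3 = 220
y1_3 = 516
x_4 = 92
y_4 = 316
r_4 = 24
x_5 = 88
y_5 = 424
r_5 = 44
x_6 = 176
y_6 = 296
r_6 = 76
x0_7 = 388
y0_7 = 264
x1_7 = 476
y1_7 = 384
x_8 = 304
y_8 = 364
r_8 = 56
x_9 = 452
r_9 = 24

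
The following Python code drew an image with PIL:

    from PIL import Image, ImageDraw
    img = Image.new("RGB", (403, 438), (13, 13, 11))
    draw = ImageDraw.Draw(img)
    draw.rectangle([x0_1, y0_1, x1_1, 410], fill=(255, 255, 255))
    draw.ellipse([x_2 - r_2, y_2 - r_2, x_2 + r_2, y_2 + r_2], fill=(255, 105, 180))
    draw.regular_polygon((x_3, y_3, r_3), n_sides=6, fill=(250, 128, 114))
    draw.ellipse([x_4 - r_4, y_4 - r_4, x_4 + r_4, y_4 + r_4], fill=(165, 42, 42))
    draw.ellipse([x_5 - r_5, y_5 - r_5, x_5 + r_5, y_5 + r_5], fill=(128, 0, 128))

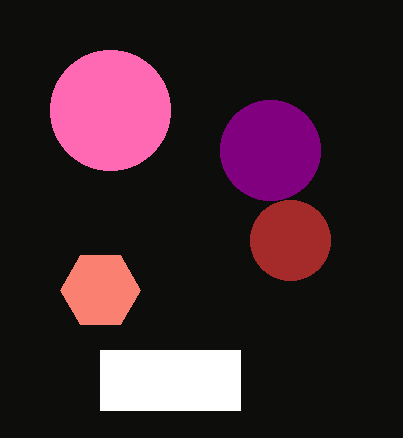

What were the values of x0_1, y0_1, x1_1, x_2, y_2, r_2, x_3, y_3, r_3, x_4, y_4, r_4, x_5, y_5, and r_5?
x0_1 = 100
y0_1 = 350
x1_1 = 240
x_2 = 110
y_2 = 110
r_2 = 60
x_3 = 100
y_3 = 290
r_3 = 40
x_4 = 290
y_4 = 240
r_4 = 40
x_5 = 270
y_5 = 150
r_5 = 50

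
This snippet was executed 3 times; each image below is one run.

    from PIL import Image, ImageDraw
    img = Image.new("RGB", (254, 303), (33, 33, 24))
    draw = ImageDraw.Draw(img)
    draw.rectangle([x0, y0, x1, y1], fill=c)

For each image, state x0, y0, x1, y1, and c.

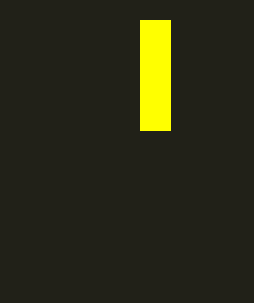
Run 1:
x0 = 140; y0 = 20; x1 = 170; y1 = 130; c = 'yellow'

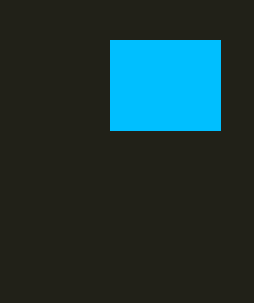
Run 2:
x0 = 110; y0 = 40; x1 = 220; y1 = 130; c = 'deepskyblue'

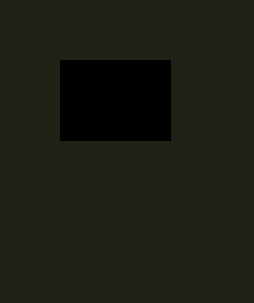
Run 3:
x0 = 60; y0 = 60; x1 = 170; y1 = 140; c = 'black'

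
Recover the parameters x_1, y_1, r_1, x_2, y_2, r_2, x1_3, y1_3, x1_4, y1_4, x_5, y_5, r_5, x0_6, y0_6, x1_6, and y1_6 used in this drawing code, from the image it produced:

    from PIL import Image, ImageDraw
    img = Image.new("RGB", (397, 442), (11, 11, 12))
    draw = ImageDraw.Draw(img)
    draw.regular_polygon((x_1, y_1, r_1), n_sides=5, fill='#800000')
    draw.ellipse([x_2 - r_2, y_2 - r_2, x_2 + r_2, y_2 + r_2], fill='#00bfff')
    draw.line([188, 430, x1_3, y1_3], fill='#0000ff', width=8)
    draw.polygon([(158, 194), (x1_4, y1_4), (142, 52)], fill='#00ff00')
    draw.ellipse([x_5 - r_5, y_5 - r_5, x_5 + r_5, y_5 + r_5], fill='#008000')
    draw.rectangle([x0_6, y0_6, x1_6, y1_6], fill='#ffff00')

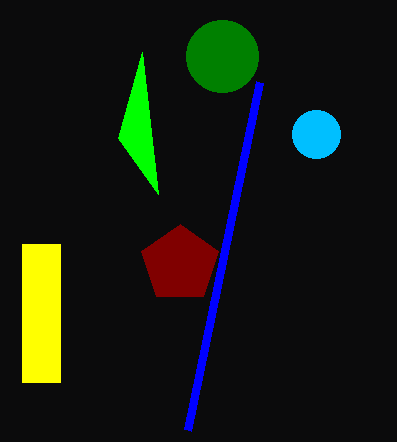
x_1 = 180; y_1 = 264; r_1 = 40; x_2 = 316; y_2 = 134; r_2 = 24; x1_3 = 260; y1_3 = 82; x1_4 = 118; y1_4 = 138; x_5 = 222; y_5 = 56; r_5 = 36; x0_6 = 22; y0_6 = 244; x1_6 = 60; y1_6 = 382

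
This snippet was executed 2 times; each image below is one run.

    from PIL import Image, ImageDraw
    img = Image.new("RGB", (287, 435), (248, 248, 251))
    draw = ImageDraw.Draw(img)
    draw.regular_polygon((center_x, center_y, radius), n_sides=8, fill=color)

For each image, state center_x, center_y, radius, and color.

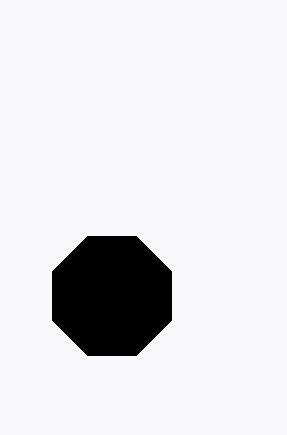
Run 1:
center_x = 112; center_y = 296; radius = 64; color = 'black'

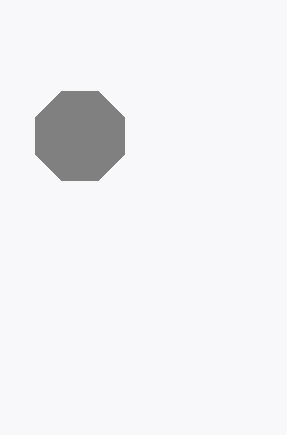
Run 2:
center_x = 80, center_y = 136, radius = 48, color = 'gray'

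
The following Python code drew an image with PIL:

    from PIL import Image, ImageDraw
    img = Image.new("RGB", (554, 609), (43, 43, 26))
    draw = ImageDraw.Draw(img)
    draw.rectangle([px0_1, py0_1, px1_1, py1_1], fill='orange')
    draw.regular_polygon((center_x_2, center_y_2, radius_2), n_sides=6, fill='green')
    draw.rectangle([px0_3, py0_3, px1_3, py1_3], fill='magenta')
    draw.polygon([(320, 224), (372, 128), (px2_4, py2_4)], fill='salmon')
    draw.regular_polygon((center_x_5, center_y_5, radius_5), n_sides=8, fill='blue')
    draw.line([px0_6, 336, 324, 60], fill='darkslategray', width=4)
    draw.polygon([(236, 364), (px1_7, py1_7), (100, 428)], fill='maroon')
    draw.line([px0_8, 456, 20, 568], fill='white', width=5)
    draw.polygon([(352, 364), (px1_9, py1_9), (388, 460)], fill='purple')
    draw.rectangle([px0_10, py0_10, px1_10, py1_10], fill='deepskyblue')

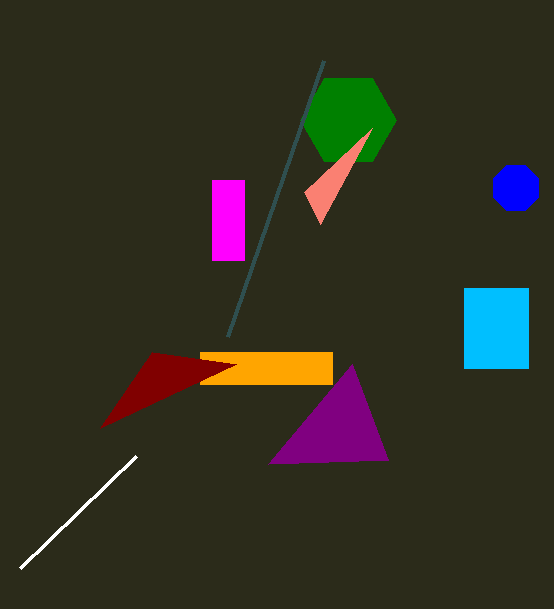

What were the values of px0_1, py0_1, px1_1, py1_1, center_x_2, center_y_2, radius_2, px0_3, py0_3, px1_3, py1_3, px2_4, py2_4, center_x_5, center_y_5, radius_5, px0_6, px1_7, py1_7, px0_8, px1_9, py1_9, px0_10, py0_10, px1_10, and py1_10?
px0_1 = 200
py0_1 = 352
px1_1 = 332
py1_1 = 384
center_x_2 = 348
center_y_2 = 120
radius_2 = 48
px0_3 = 212
py0_3 = 180
px1_3 = 244
py1_3 = 260
px2_4 = 304
py2_4 = 192
center_x_5 = 516
center_y_5 = 188
radius_5 = 24
px0_6 = 228
px1_7 = 152
py1_7 = 352
px0_8 = 136
px1_9 = 268
py1_9 = 464
px0_10 = 464
py0_10 = 288
px1_10 = 528
py1_10 = 368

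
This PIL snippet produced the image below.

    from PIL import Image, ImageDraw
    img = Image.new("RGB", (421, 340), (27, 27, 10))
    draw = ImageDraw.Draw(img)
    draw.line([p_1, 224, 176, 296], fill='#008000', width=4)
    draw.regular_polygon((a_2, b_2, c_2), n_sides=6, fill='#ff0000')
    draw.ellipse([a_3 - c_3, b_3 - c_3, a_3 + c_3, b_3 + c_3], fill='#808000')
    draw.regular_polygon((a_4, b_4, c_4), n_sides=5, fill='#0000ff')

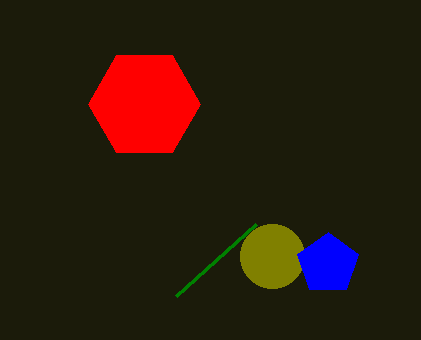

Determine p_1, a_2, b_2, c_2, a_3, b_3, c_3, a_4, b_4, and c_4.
p_1 = 256; a_2 = 144; b_2 = 104; c_2 = 56; a_3 = 272; b_3 = 256; c_3 = 32; a_4 = 328; b_4 = 264; c_4 = 32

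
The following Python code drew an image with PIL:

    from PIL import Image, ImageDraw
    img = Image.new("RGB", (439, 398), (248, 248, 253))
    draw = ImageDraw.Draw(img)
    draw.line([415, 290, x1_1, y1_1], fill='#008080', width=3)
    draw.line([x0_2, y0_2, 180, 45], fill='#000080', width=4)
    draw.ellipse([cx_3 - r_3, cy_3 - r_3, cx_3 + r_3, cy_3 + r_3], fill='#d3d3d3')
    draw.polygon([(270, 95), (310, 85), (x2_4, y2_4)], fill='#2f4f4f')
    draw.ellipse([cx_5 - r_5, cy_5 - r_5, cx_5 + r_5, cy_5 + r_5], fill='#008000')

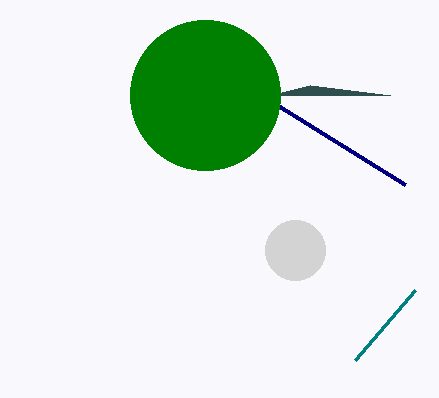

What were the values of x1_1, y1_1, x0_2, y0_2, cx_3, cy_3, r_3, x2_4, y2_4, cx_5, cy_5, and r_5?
x1_1 = 355
y1_1 = 360
x0_2 = 405
y0_2 = 185
cx_3 = 295
cy_3 = 250
r_3 = 30
x2_4 = 390
y2_4 = 95
cx_5 = 205
cy_5 = 95
r_5 = 75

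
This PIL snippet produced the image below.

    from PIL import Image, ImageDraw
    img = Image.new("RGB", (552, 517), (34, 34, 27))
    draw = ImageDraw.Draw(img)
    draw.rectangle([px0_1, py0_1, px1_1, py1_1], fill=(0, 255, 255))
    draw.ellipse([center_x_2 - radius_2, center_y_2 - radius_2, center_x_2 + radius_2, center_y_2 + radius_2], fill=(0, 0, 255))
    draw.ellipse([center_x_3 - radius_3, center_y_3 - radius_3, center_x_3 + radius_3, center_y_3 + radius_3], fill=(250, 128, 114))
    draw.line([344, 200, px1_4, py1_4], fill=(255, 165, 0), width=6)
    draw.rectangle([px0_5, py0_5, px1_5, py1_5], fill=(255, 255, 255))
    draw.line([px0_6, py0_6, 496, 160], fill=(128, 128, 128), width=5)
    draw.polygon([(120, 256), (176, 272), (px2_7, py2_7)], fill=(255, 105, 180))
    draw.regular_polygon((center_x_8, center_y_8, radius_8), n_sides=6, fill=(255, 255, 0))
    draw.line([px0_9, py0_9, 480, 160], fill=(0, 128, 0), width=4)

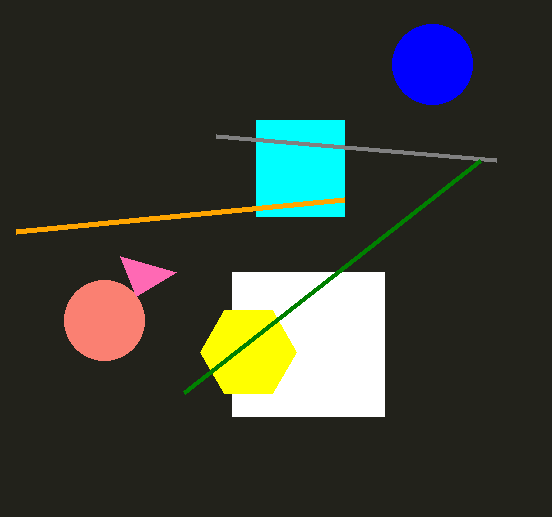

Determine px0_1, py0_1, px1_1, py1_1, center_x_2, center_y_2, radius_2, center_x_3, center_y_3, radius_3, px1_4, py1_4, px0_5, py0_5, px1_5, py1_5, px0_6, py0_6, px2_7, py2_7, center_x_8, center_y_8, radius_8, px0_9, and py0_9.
px0_1 = 256, py0_1 = 120, px1_1 = 344, py1_1 = 216, center_x_2 = 432, center_y_2 = 64, radius_2 = 40, center_x_3 = 104, center_y_3 = 320, radius_3 = 40, px1_4 = 16, py1_4 = 232, px0_5 = 232, py0_5 = 272, px1_5 = 384, py1_5 = 416, px0_6 = 216, py0_6 = 136, px2_7 = 136, py2_7 = 296, center_x_8 = 248, center_y_8 = 352, radius_8 = 48, px0_9 = 184, py0_9 = 392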